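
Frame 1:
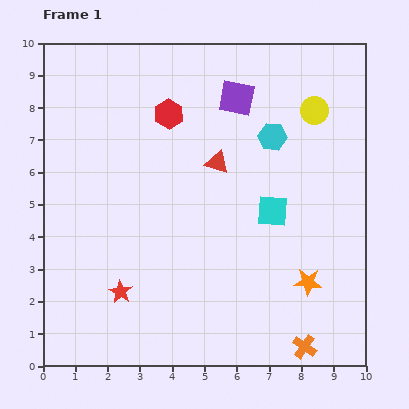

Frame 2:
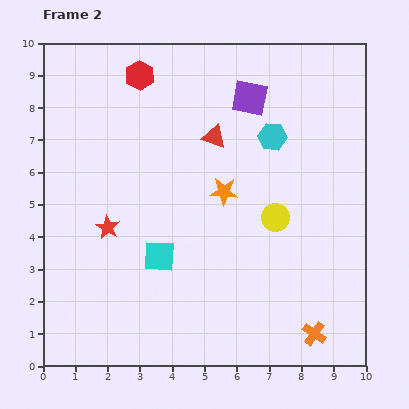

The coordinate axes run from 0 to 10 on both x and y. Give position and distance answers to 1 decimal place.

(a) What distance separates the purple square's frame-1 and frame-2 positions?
0.4

The purple square moved from (6.0, 8.3) to (6.4, 8.3), a distance of √(0.4² + 0.0²) ≈ 0.4.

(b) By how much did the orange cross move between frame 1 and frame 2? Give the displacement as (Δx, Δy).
(0.3, 0.4)

The orange cross was at (8.1, 0.6) in frame 1 and (8.4, 1.0) in frame 2.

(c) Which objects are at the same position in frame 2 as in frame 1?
the cyan hexagon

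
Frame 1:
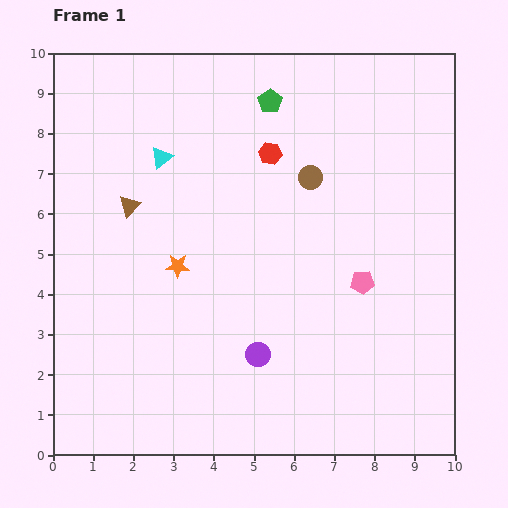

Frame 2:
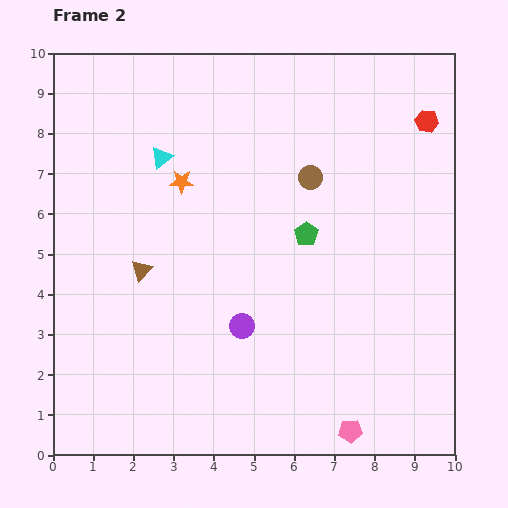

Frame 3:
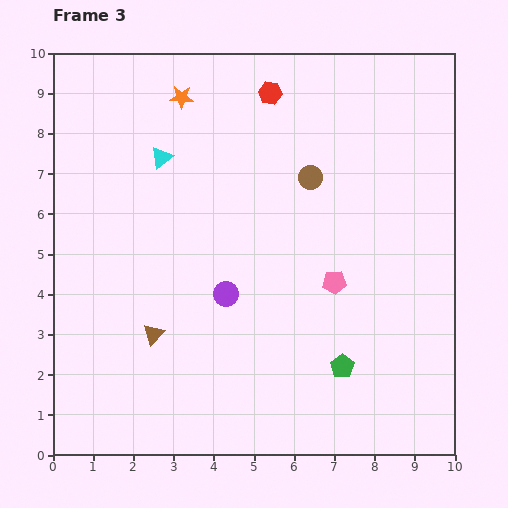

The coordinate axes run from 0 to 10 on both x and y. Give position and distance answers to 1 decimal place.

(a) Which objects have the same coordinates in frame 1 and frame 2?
the cyan triangle, the brown circle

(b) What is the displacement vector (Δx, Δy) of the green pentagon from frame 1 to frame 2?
(0.9, -3.3)

The green pentagon was at (5.4, 8.8) in frame 1 and (6.3, 5.5) in frame 2.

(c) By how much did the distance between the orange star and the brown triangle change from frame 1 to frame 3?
+4.0

Distance in frame 1: 1.9. Distance in frame 3: 5.9.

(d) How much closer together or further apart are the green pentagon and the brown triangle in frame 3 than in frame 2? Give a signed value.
+0.6

Distance in frame 2: 4.2. Distance in frame 3: 4.8.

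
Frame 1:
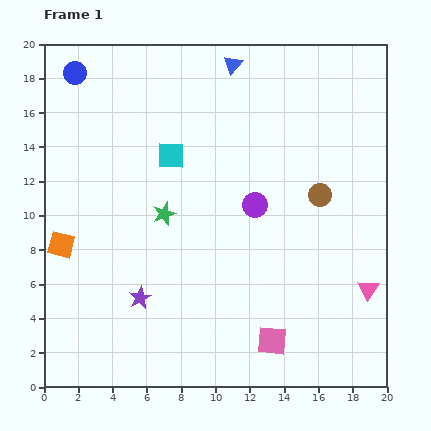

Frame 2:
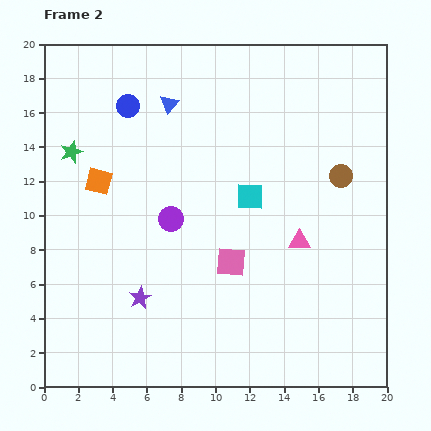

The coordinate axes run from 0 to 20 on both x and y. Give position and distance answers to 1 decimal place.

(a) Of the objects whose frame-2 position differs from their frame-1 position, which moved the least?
the brown circle

(moved 1.6)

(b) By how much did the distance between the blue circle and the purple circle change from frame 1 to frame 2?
-5.9

Distance in frame 1: 13.0. Distance in frame 2: 7.1.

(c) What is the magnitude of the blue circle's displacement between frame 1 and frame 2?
3.6

The blue circle moved from (1.8, 18.3) to (4.9, 16.4), a distance of √(3.1² + 1.9²) ≈ 3.6.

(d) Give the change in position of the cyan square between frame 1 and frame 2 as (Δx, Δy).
(4.6, -2.4)

The cyan square was at (7.4, 13.5) in frame 1 and (12.0, 11.1) in frame 2.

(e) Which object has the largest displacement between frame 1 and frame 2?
the green star

(moved 6.5; next 5.2)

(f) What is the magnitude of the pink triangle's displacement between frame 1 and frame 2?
4.9

The pink triangle moved from (18.9, 5.7) to (14.9, 8.5), a distance of √(4.0² + 2.8²) ≈ 4.9.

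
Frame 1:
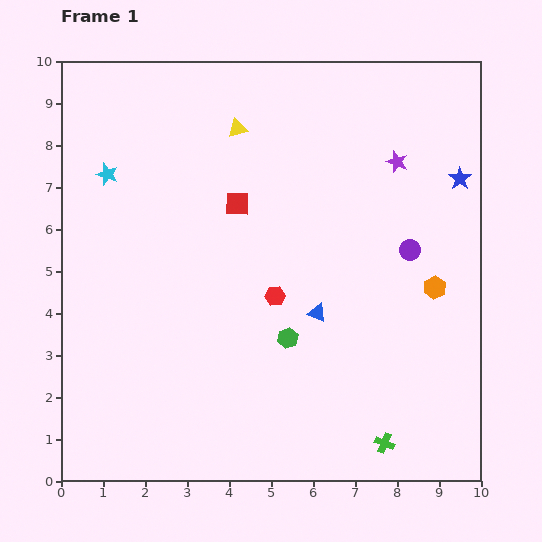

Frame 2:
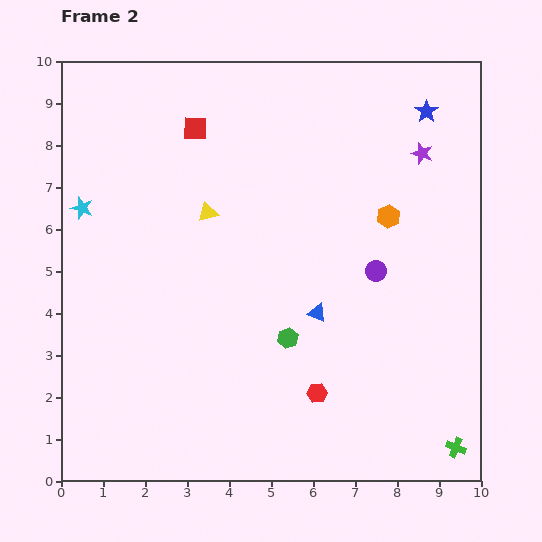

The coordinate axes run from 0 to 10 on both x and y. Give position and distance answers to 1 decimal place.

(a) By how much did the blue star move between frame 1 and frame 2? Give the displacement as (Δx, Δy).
(-0.8, 1.6)

The blue star was at (9.5, 7.2) in frame 1 and (8.7, 8.8) in frame 2.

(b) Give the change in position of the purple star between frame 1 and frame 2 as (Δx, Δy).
(0.6, 0.2)

The purple star was at (8.0, 7.6) in frame 1 and (8.6, 7.8) in frame 2.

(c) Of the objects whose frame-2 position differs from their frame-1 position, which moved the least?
the purple star

(moved 0.6)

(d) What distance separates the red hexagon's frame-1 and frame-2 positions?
2.5

The red hexagon moved from (5.1, 4.4) to (6.1, 2.1), a distance of √(1.0² + 2.3²) ≈ 2.5.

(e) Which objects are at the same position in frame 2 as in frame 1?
the green hexagon, the blue triangle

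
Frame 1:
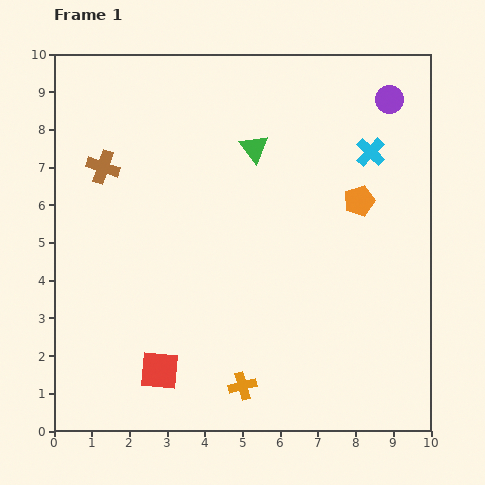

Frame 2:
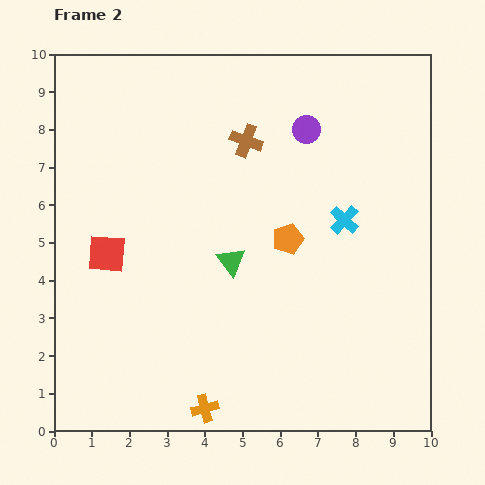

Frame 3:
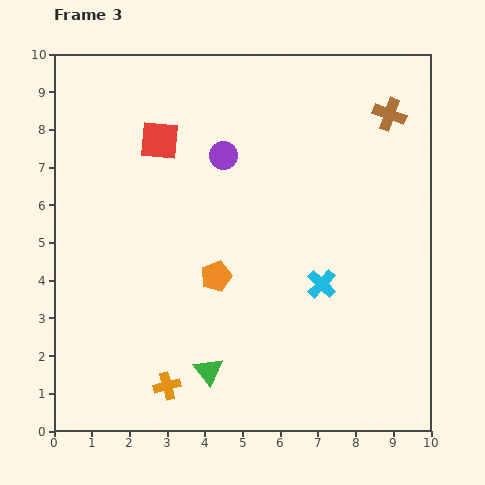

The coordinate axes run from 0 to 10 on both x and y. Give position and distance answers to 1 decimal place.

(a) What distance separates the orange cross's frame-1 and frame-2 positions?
1.2

The orange cross moved from (5.0, 1.2) to (4.0, 0.6), a distance of √(1.0² + 0.6²) ≈ 1.2.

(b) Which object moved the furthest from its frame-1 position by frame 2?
the brown cross

(moved 3.9; next 3.4)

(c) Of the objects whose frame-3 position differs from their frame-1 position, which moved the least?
the orange cross

(moved 2.0)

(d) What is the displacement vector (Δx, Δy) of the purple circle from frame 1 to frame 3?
(-4.4, -1.5)

The purple circle was at (8.9, 8.8) in frame 1 and (4.5, 7.3) in frame 3.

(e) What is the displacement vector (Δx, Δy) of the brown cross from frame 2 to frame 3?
(3.8, 0.7)

The brown cross was at (5.1, 7.7) in frame 2 and (8.9, 8.4) in frame 3.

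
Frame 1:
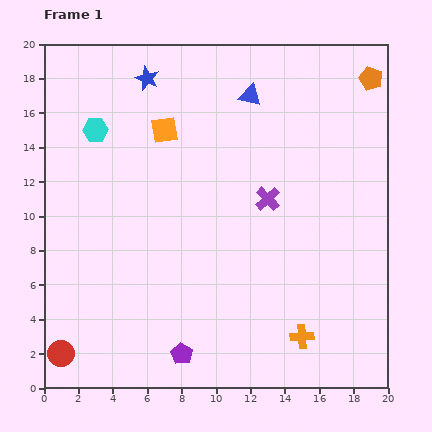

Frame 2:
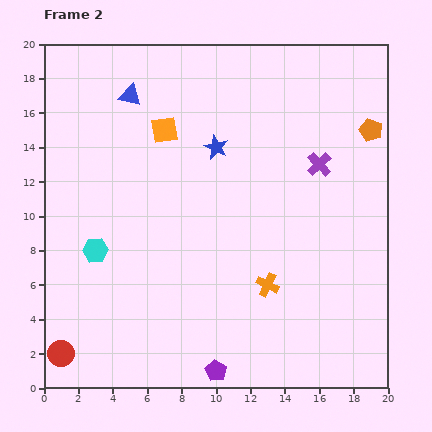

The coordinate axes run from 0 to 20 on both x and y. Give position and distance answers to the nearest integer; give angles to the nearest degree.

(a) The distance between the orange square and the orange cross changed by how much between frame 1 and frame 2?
-3

Distance in frame 1: 14. Distance in frame 2: 11.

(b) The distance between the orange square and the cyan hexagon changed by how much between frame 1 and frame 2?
+4

Distance in frame 1: 4. Distance in frame 2: 8.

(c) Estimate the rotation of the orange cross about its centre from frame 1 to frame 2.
29° clockwise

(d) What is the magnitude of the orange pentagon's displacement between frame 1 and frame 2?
3

The orange pentagon moved from (19, 18) to (19, 15), a distance of √(0² + 3²) ≈ 3.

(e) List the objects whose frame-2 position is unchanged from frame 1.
the red circle, the orange square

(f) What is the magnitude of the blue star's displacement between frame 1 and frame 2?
6

The blue star moved from (6, 18) to (10, 14), a distance of √(4² + 4²) ≈ 6.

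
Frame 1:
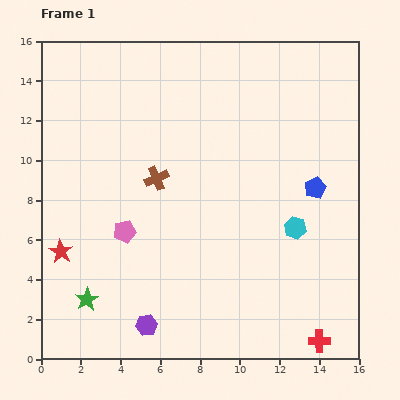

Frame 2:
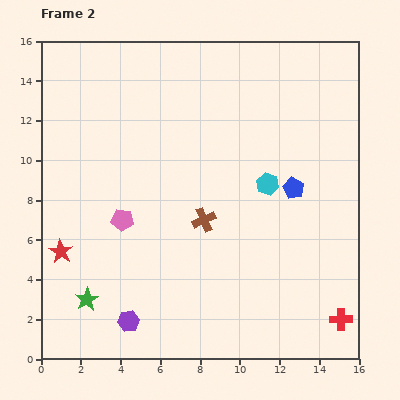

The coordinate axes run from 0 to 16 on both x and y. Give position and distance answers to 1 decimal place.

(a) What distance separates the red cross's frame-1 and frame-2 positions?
1.6

The red cross moved from (14.0, 0.9) to (15.1, 2.0), a distance of √(1.1² + 1.1²) ≈ 1.6.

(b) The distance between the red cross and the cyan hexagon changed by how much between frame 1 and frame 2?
+1.9

Distance in frame 1: 5.8. Distance in frame 2: 7.7.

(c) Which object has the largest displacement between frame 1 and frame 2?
the brown cross

(moved 3.2; next 2.6)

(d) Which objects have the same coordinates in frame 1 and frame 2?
the red star, the green star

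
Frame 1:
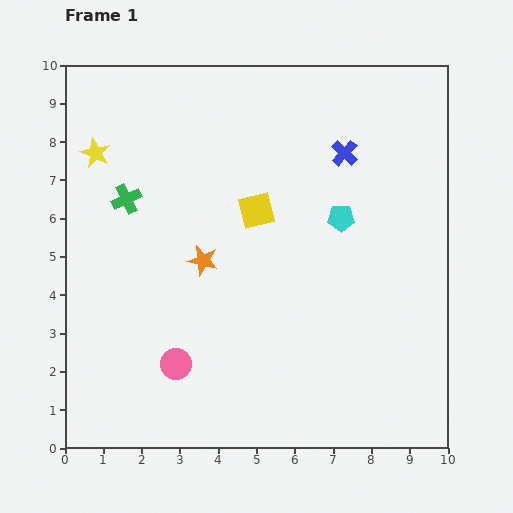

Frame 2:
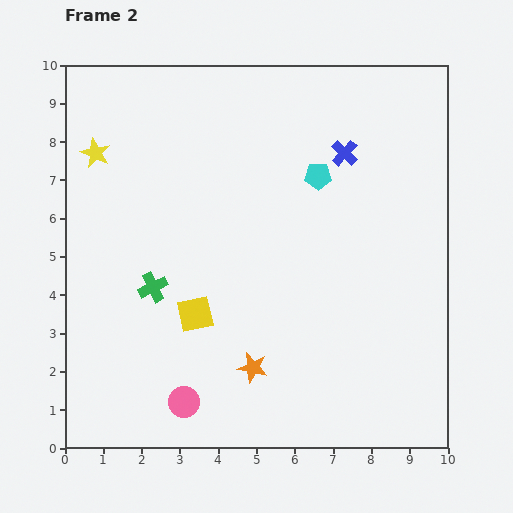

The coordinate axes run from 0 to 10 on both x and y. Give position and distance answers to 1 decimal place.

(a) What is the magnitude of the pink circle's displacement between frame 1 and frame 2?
1.0

The pink circle moved from (2.9, 2.2) to (3.1, 1.2), a distance of √(0.2² + 1.0²) ≈ 1.0.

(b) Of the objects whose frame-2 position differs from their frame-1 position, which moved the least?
the pink circle

(moved 1.0)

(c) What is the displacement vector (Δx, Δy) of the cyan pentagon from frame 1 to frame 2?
(-0.6, 1.1)

The cyan pentagon was at (7.2, 6.0) in frame 1 and (6.6, 7.1) in frame 2.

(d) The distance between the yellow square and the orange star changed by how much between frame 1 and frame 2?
+0.2

Distance in frame 1: 1.9. Distance in frame 2: 2.1.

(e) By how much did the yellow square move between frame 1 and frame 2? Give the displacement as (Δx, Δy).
(-1.6, -2.7)

The yellow square was at (5.0, 6.2) in frame 1 and (3.4, 3.5) in frame 2.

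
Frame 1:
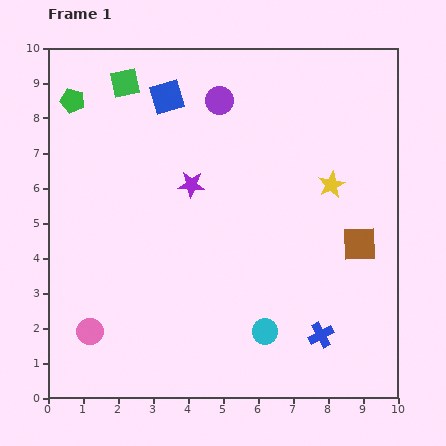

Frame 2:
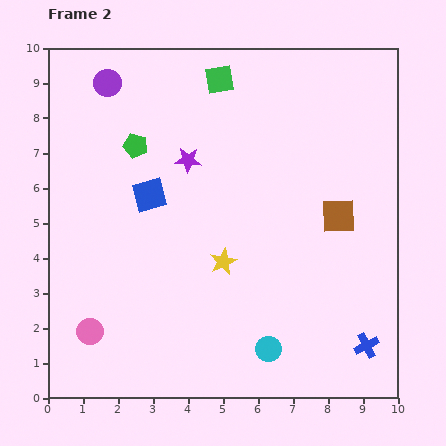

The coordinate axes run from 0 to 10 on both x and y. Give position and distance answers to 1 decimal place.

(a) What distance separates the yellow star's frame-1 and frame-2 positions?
3.8

The yellow star moved from (8.1, 6.1) to (5.0, 3.9), a distance of √(3.1² + 2.2²) ≈ 3.8.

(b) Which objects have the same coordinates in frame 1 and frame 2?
the pink circle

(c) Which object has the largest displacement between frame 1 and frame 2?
the yellow star

(moved 3.8; next 3.2)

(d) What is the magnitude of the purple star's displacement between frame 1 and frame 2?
0.7

The purple star moved from (4.1, 6.1) to (4.0, 6.8), a distance of √(0.1² + 0.7²) ≈ 0.7.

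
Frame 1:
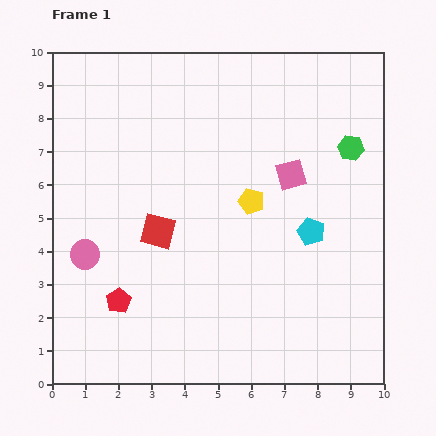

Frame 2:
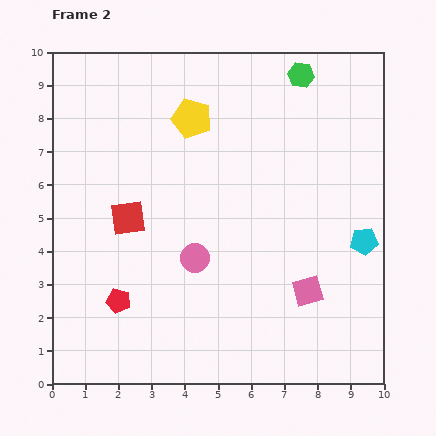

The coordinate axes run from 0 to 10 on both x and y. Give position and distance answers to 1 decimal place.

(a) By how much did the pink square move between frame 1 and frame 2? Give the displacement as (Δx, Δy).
(0.5, -3.5)

The pink square was at (7.2, 6.3) in frame 1 and (7.7, 2.8) in frame 2.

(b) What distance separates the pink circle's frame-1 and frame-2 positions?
3.3

The pink circle moved from (1.0, 3.9) to (4.3, 3.8), a distance of √(3.3² + 0.1²) ≈ 3.3.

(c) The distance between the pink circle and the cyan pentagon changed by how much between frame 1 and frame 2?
-1.7

Distance in frame 1: 6.8. Distance in frame 2: 5.1.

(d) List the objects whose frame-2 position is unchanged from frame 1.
the red pentagon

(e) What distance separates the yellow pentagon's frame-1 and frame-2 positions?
3.1

The yellow pentagon moved from (6.0, 5.5) to (4.2, 8.0), a distance of √(1.8² + 2.5²) ≈ 3.1.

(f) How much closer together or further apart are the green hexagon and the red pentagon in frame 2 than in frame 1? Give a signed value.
+0.3

Distance in frame 1: 8.4. Distance in frame 2: 8.7.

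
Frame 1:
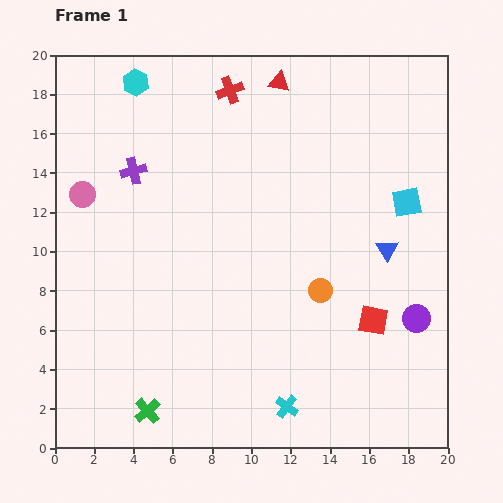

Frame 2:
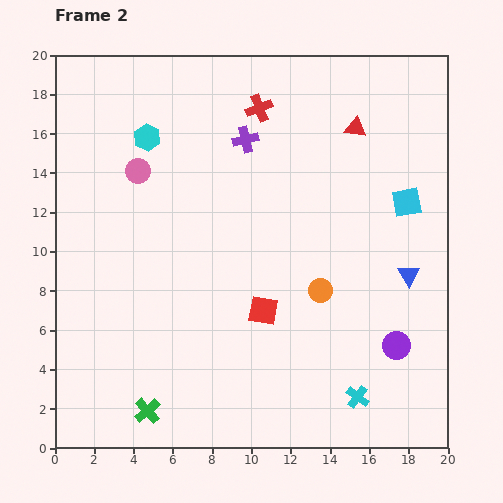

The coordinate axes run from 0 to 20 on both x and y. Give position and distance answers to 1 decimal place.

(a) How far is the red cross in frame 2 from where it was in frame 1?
1.7

The red cross moved from (8.9, 18.2) to (10.4, 17.3), a distance of √(1.5² + 0.9²) ≈ 1.7.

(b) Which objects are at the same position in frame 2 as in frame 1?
the orange circle, the green cross, the cyan square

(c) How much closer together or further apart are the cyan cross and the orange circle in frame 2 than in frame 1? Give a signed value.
-0.4

Distance in frame 1: 6.1. Distance in frame 2: 5.7.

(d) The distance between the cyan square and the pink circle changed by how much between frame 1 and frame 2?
-2.7

Distance in frame 1: 16.5. Distance in frame 2: 13.8.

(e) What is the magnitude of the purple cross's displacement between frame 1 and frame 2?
5.9

The purple cross moved from (4.0, 14.1) to (9.7, 15.7), a distance of √(5.7² + 1.6²) ≈ 5.9.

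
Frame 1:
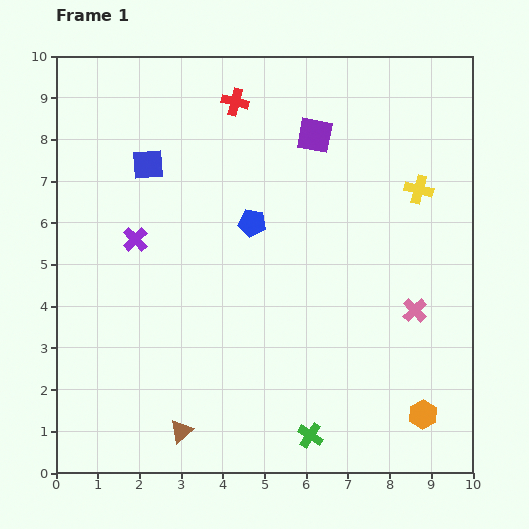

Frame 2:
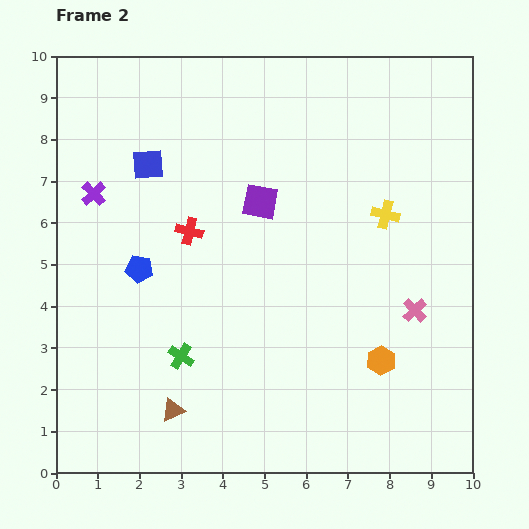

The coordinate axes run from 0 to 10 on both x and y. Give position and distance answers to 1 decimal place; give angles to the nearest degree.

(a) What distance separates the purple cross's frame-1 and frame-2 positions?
1.5

The purple cross moved from (1.9, 5.6) to (0.9, 6.7), a distance of √(1.0² + 1.1²) ≈ 1.5.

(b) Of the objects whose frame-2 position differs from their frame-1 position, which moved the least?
the brown triangle

(moved 0.5)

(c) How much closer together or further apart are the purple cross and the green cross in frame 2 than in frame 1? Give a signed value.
-1.9

Distance in frame 1: 6.3. Distance in frame 2: 4.4.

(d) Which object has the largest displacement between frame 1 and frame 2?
the green cross

(moved 3.6; next 3.3)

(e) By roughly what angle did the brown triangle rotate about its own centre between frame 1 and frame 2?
17° clockwise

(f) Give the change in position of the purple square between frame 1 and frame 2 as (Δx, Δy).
(-1.3, -1.6)

The purple square was at (6.2, 8.1) in frame 1 and (4.9, 6.5) in frame 2.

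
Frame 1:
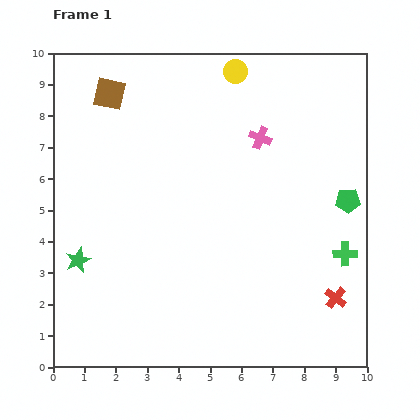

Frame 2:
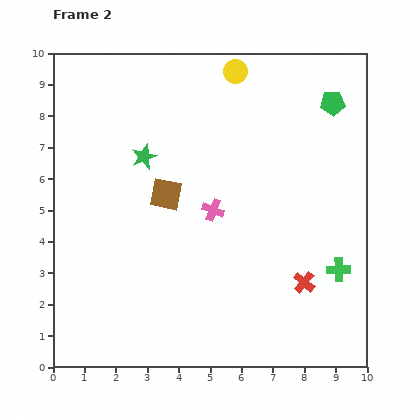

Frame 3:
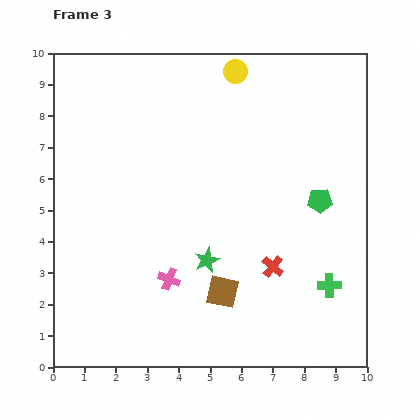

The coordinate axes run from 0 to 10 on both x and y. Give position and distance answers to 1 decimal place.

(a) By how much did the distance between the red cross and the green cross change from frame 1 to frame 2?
-0.2

Distance in frame 1: 1.4. Distance in frame 2: 1.2.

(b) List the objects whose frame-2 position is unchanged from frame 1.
the yellow circle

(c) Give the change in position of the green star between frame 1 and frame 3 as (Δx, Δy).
(4.1, 0.0)

The green star was at (0.8, 3.4) in frame 1 and (4.9, 3.4) in frame 3.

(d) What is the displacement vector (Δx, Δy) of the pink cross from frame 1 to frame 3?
(-2.9, -4.5)

The pink cross was at (6.6, 7.3) in frame 1 and (3.7, 2.8) in frame 3.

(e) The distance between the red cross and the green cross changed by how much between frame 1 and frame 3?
+0.5

Distance in frame 1: 1.4. Distance in frame 3: 1.9.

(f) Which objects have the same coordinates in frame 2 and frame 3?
the yellow circle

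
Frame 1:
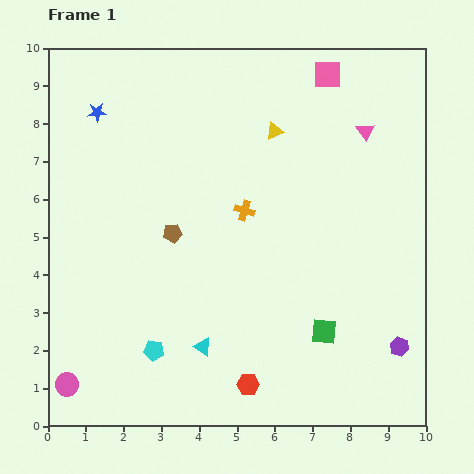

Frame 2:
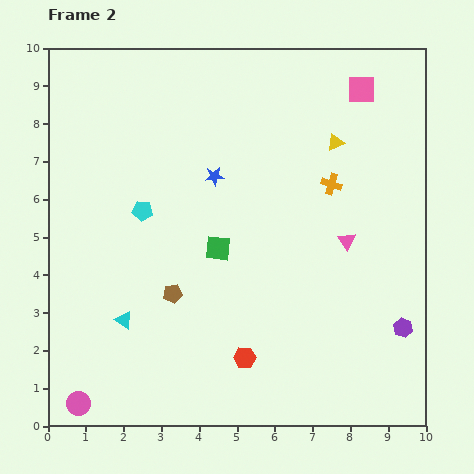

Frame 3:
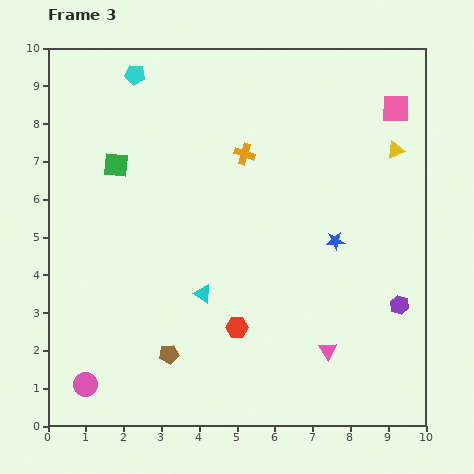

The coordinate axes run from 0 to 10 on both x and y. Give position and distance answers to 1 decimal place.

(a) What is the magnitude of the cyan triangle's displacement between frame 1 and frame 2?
2.2

The cyan triangle moved from (4.1, 2.1) to (2.0, 2.8), a distance of √(2.1² + 0.7²) ≈ 2.2.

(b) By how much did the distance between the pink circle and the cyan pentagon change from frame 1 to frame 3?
+5.8

Distance in frame 1: 2.5. Distance in frame 3: 8.3.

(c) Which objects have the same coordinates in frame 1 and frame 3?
none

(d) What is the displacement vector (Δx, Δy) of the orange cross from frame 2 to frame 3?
(-2.3, 0.8)

The orange cross was at (7.5, 6.4) in frame 2 and (5.2, 7.2) in frame 3.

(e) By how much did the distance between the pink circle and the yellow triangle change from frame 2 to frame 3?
+0.6

Distance in frame 2: 9.7. Distance in frame 3: 10.3.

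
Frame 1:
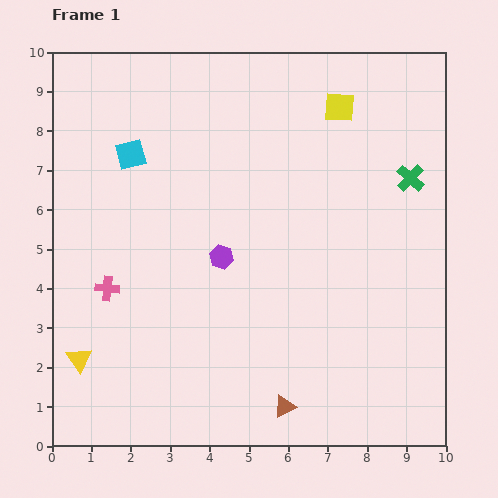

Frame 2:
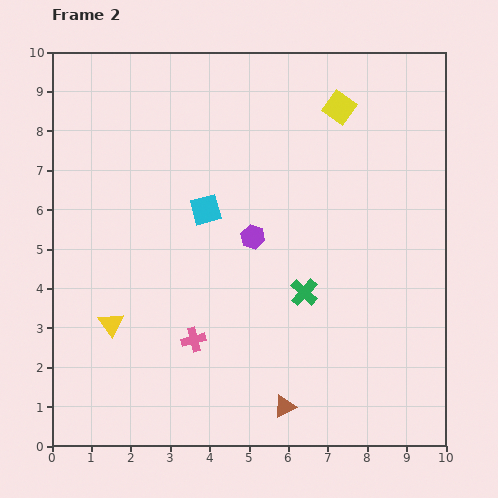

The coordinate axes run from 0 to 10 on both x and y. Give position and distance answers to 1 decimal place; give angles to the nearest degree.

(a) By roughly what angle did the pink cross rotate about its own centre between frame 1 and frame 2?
20° counter-clockwise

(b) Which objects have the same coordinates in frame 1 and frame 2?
the yellow square, the brown triangle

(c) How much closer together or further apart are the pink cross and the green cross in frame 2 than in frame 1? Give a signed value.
-5.2

Distance in frame 1: 8.2. Distance in frame 2: 3.0.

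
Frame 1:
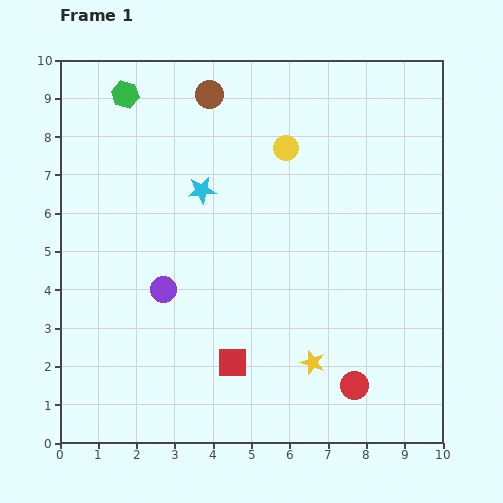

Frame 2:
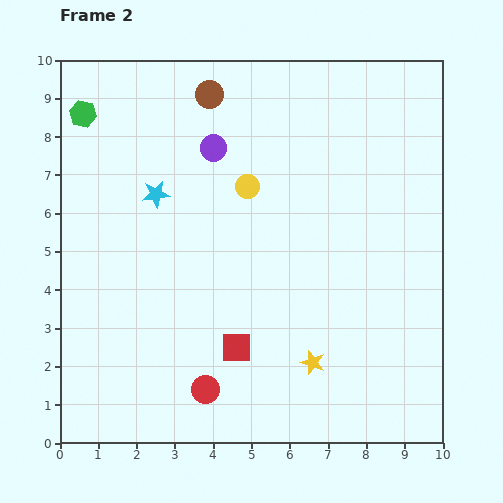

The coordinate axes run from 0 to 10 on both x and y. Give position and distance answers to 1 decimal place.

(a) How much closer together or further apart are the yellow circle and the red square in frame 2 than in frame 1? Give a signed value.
-1.6

Distance in frame 1: 5.8. Distance in frame 2: 4.2.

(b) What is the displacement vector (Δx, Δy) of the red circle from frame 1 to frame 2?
(-3.9, -0.1)

The red circle was at (7.7, 1.5) in frame 1 and (3.8, 1.4) in frame 2.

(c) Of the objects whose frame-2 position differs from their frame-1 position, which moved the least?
the red square

(moved 0.4)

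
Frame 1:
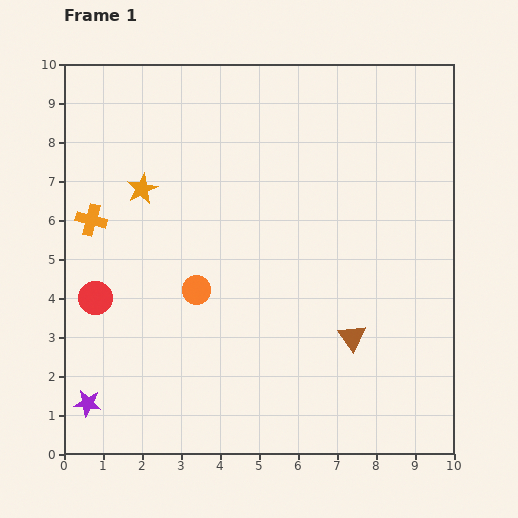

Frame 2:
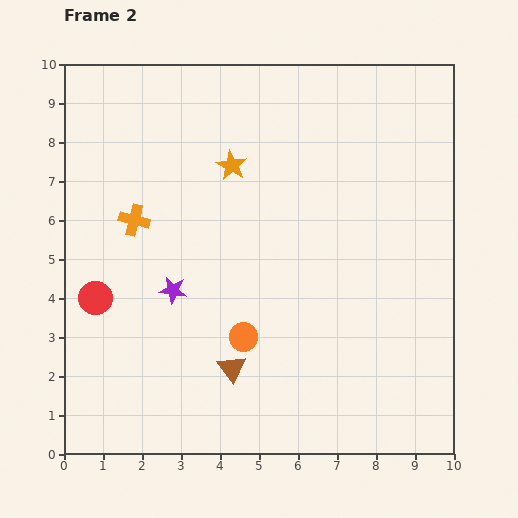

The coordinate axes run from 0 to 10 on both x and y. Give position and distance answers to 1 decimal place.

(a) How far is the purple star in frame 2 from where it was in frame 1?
3.6

The purple star moved from (0.6, 1.3) to (2.8, 4.2), a distance of √(2.2² + 2.9²) ≈ 3.6.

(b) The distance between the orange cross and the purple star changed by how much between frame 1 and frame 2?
-2.6

Distance in frame 1: 4.7. Distance in frame 2: 2.1.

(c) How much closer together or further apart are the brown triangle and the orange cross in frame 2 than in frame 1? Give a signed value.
-2.8

Distance in frame 1: 7.3. Distance in frame 2: 4.5.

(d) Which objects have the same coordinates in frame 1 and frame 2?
the red circle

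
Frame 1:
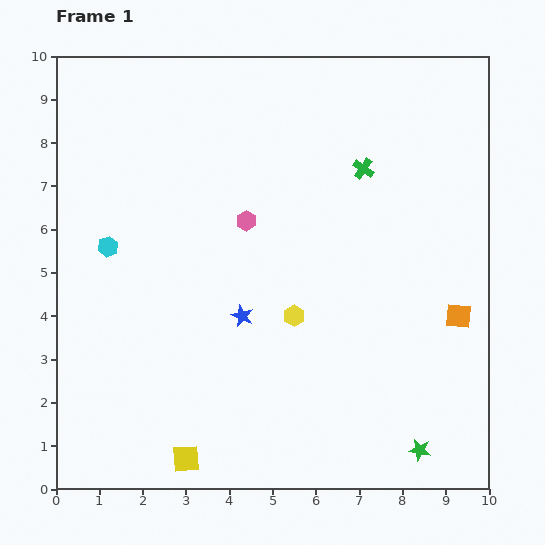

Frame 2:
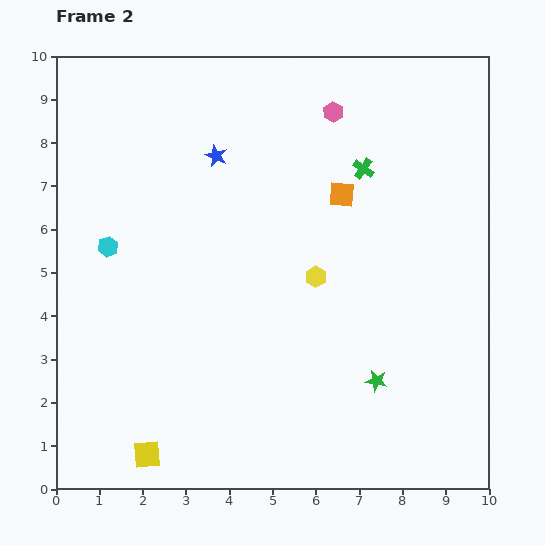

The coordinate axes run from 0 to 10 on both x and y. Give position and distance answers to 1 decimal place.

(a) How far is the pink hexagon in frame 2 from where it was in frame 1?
3.2

The pink hexagon moved from (4.4, 6.2) to (6.4, 8.7), a distance of √(2.0² + 2.5²) ≈ 3.2.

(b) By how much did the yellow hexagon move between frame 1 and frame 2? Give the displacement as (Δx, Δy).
(0.5, 0.9)

The yellow hexagon was at (5.5, 4.0) in frame 1 and (6.0, 4.9) in frame 2.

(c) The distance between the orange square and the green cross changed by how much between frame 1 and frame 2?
-3.2

Distance in frame 1: 4.0. Distance in frame 2: 0.8.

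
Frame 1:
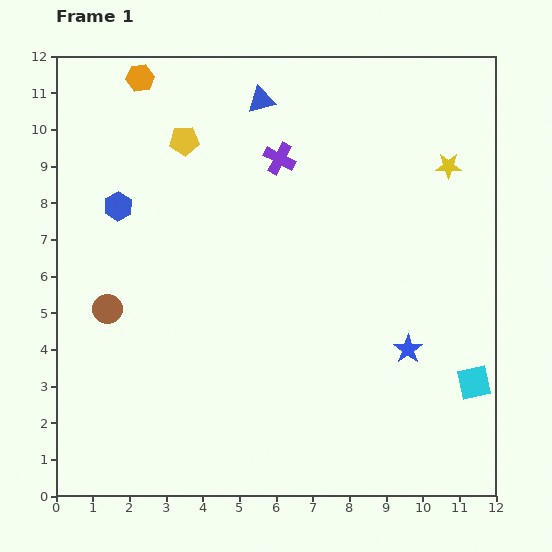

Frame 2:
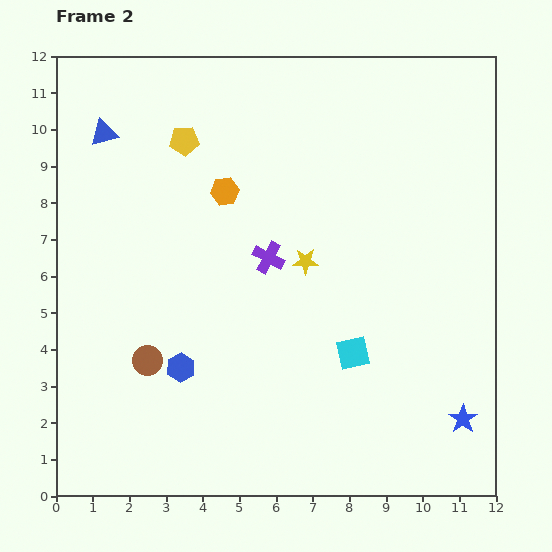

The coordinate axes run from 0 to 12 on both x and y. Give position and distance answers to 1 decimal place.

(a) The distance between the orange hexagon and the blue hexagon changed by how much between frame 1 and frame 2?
+1.3

Distance in frame 1: 3.6. Distance in frame 2: 4.9.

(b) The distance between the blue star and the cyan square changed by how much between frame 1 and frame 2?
+1.5

Distance in frame 1: 2.0. Distance in frame 2: 3.5.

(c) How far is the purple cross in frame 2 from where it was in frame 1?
2.7

The purple cross moved from (6.1, 9.2) to (5.8, 6.5), a distance of √(0.3² + 2.7²) ≈ 2.7.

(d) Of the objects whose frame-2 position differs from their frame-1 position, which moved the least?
the brown circle

(moved 1.8)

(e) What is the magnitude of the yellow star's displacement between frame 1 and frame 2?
4.7

The yellow star moved from (10.7, 9.0) to (6.8, 6.4), a distance of √(3.9² + 2.6²) ≈ 4.7.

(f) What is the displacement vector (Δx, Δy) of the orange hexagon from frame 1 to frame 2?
(2.3, -3.1)

The orange hexagon was at (2.3, 11.4) in frame 1 and (4.6, 8.3) in frame 2.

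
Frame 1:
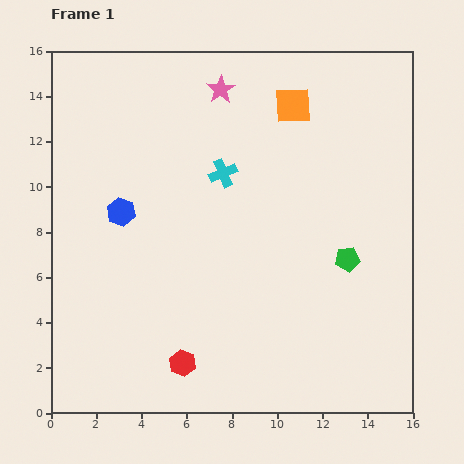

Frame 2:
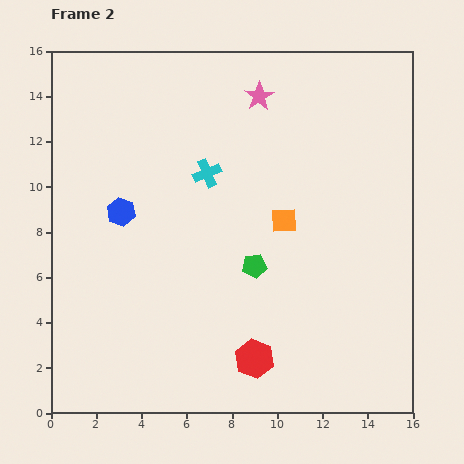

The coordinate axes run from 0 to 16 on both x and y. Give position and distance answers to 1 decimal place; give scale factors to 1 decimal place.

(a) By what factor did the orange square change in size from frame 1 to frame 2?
0.7×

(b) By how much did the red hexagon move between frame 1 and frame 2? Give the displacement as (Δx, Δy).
(3.2, 0.2)

The red hexagon was at (5.8, 2.2) in frame 1 and (9.0, 2.4) in frame 2.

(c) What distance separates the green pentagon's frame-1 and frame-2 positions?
4.1

The green pentagon moved from (13.1, 6.8) to (9.0, 6.5), a distance of √(4.1² + 0.3²) ≈ 4.1.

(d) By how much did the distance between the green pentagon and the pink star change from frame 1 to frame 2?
-1.9

Distance in frame 1: 9.4. Distance in frame 2: 7.5.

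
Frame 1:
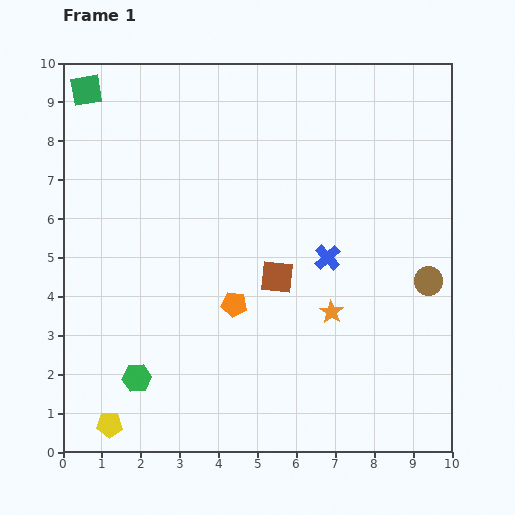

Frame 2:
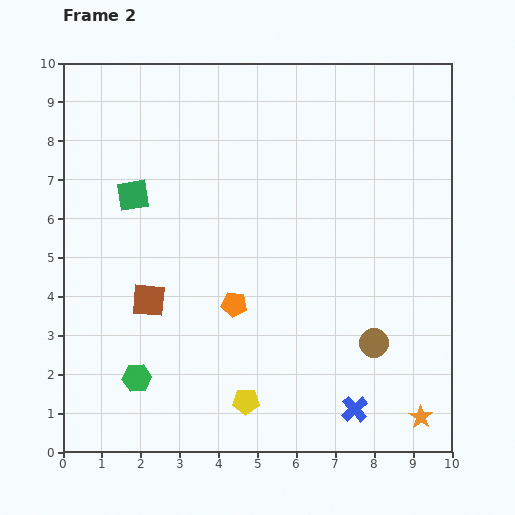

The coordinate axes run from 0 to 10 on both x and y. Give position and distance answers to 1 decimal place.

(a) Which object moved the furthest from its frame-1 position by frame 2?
the blue cross

(moved 4.0; next 3.6)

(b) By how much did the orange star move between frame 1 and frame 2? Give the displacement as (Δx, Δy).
(2.3, -2.7)

The orange star was at (6.9, 3.6) in frame 1 and (9.2, 0.9) in frame 2.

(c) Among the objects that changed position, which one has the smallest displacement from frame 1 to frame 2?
the brown circle

(moved 2.1)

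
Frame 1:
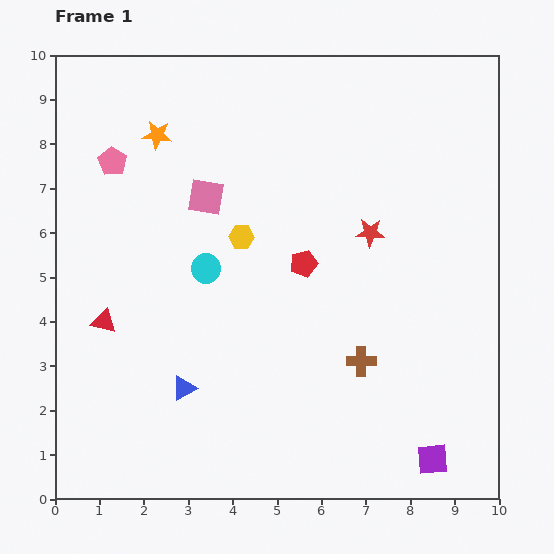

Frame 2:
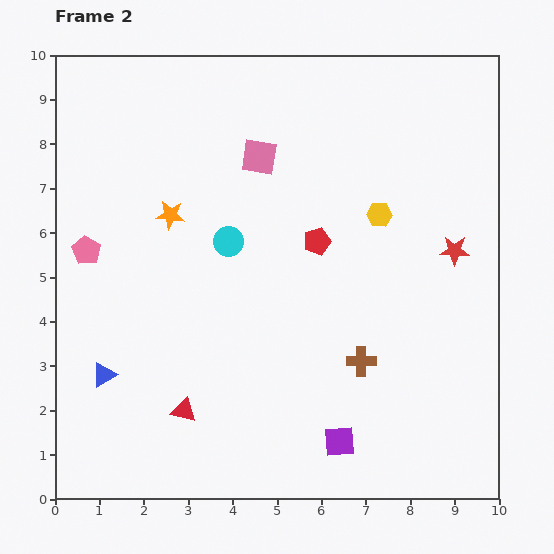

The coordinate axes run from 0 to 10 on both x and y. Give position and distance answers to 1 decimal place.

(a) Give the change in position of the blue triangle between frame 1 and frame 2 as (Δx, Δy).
(-1.8, 0.3)

The blue triangle was at (2.9, 2.5) in frame 1 and (1.1, 2.8) in frame 2.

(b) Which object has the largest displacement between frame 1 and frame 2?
the yellow hexagon

(moved 3.1; next 2.7)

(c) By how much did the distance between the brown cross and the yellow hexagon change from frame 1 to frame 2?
-0.6

Distance in frame 1: 3.9. Distance in frame 2: 3.3.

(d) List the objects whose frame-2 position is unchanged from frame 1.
the brown cross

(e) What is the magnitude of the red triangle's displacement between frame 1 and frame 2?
2.7

The red triangle moved from (1.1, 4.0) to (2.9, 2.0), a distance of √(1.8² + 2.0²) ≈ 2.7.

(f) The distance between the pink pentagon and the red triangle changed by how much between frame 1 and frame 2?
+0.6

Distance in frame 1: 3.6. Distance in frame 2: 4.2.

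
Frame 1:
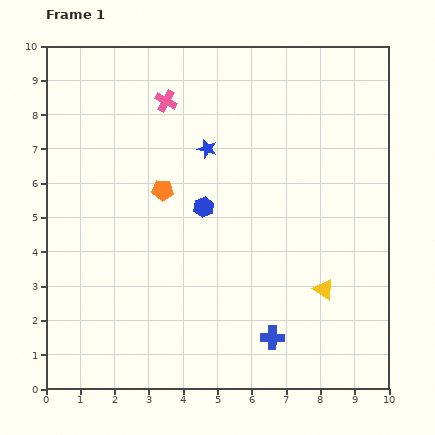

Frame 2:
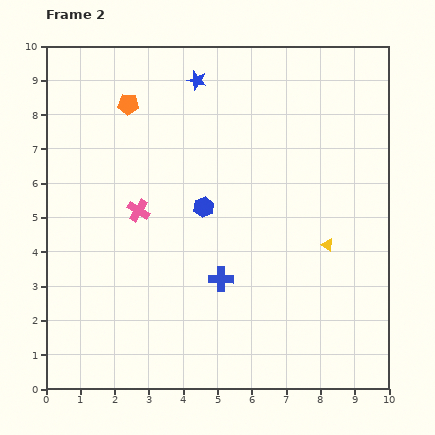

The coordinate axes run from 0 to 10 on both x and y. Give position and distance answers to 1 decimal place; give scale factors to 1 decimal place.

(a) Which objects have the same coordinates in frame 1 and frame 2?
the blue hexagon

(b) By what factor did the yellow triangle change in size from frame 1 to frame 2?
0.6×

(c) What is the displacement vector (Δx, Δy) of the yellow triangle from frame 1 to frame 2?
(0.1, 1.3)

The yellow triangle was at (8.1, 2.9) in frame 1 and (8.2, 4.2) in frame 2.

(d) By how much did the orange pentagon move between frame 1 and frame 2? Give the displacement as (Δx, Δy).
(-1.0, 2.5)

The orange pentagon was at (3.4, 5.8) in frame 1 and (2.4, 8.3) in frame 2.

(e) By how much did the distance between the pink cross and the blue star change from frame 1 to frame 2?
+2.4

Distance in frame 1: 1.8. Distance in frame 2: 4.2.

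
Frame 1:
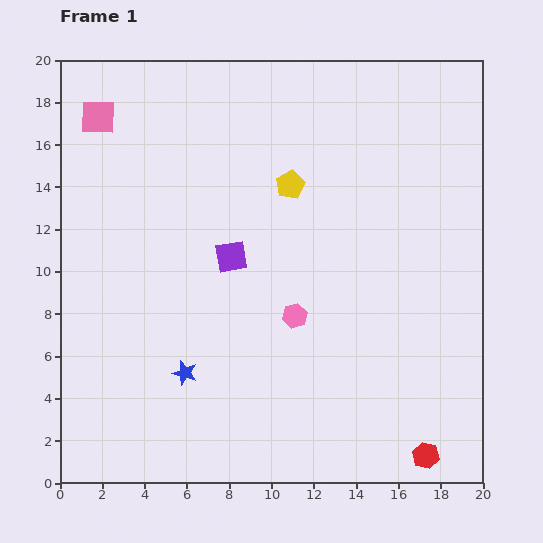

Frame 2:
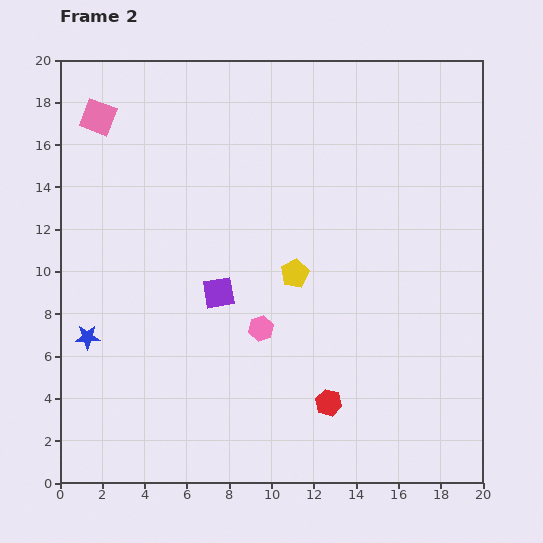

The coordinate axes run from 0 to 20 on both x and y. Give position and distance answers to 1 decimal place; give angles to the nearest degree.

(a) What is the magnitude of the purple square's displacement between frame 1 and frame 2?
1.8

The purple square moved from (8.1, 10.7) to (7.5, 9.0), a distance of √(0.6² + 1.7²) ≈ 1.8.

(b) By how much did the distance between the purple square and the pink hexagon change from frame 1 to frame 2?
-1.5

Distance in frame 1: 4.1. Distance in frame 2: 2.6.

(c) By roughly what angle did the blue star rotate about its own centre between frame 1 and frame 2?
18° counter-clockwise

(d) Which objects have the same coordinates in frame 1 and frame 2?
the pink square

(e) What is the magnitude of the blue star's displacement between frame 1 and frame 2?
4.9

The blue star moved from (5.9, 5.2) to (1.3, 6.9), a distance of √(4.6² + 1.7²) ≈ 4.9.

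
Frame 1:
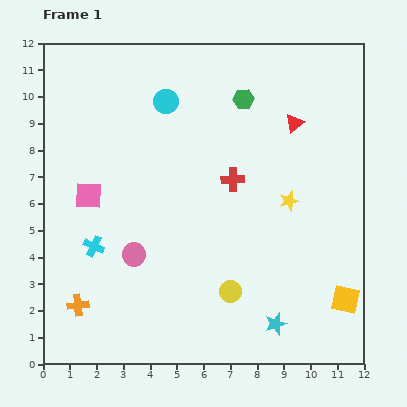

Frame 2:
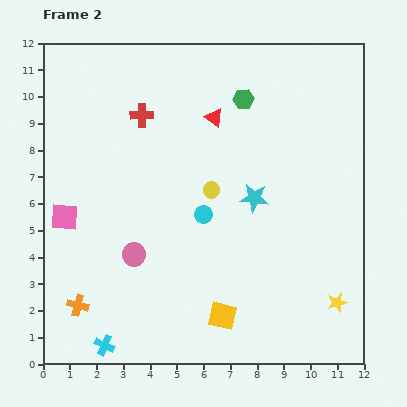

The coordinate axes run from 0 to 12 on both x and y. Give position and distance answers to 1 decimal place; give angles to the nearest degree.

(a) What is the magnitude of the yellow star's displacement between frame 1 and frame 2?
4.2

The yellow star moved from (9.2, 6.1) to (11.0, 2.3), a distance of √(1.8² + 3.8²) ≈ 4.2.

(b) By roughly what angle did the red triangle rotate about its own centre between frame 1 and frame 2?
46° counter-clockwise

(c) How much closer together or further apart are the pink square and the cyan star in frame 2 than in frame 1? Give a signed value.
-1.4

Distance in frame 1: 8.5. Distance in frame 2: 7.1.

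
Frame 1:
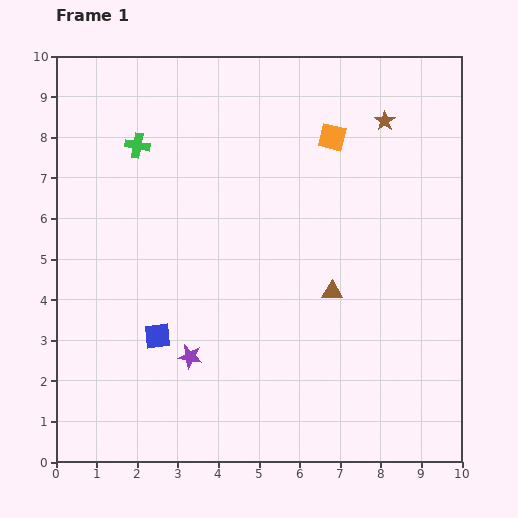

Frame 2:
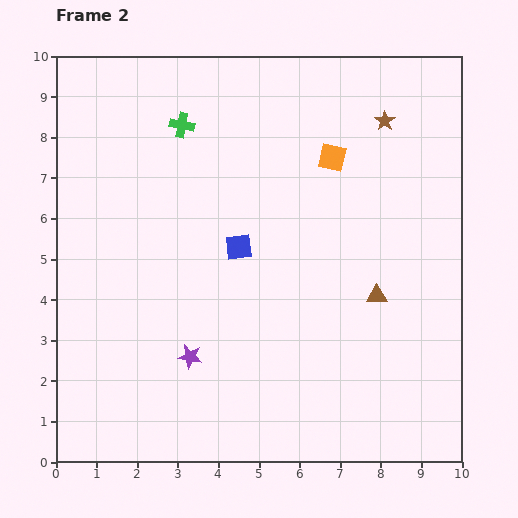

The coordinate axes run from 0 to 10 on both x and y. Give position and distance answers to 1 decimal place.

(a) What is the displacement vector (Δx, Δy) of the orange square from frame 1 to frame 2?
(0.0, -0.5)

The orange square was at (6.8, 8.0) in frame 1 and (6.8, 7.5) in frame 2.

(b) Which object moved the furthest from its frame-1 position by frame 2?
the blue square

(moved 3.0; next 1.2)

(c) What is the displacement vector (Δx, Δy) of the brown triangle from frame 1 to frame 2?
(1.1, -0.1)

The brown triangle was at (6.8, 4.2) in frame 1 and (7.9, 4.1) in frame 2.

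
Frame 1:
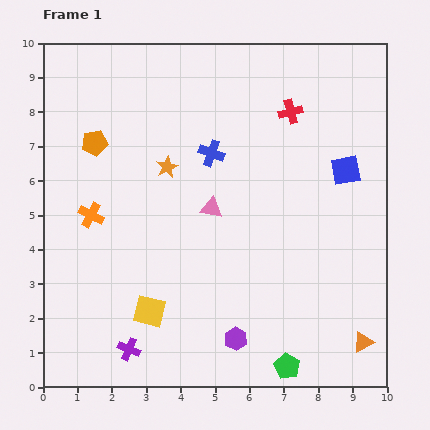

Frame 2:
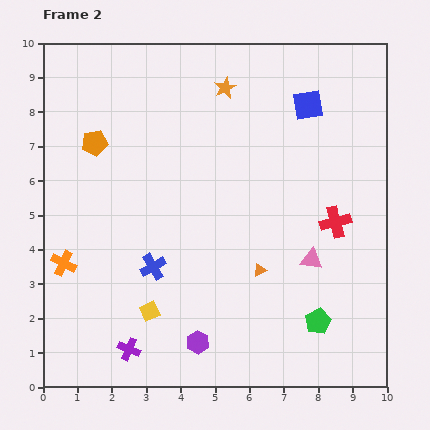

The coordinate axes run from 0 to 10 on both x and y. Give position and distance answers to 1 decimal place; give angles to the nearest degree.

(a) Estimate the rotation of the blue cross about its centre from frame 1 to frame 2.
40° clockwise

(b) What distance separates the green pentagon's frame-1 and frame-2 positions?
1.6

The green pentagon moved from (7.1, 0.6) to (8.0, 1.9), a distance of √(0.9² + 1.3²) ≈ 1.6.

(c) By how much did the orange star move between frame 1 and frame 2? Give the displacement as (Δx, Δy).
(1.7, 2.3)

The orange star was at (3.6, 6.4) in frame 1 and (5.3, 8.7) in frame 2.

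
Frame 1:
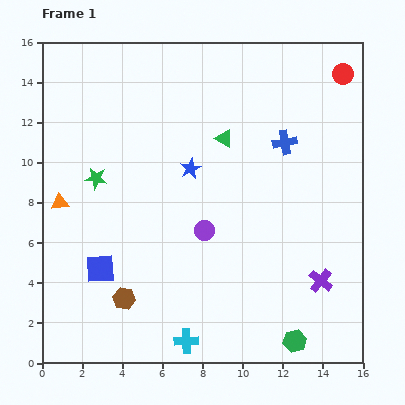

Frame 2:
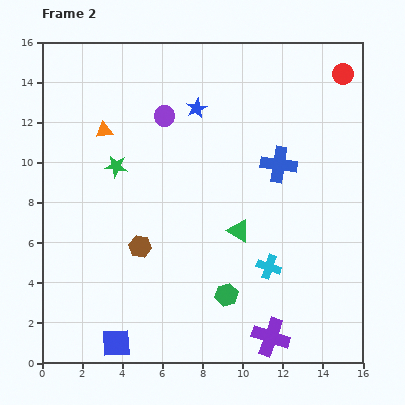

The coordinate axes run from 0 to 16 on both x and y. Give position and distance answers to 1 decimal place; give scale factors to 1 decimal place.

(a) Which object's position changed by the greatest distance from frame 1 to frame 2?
the purple circle

(moved 6.0; next 5.5)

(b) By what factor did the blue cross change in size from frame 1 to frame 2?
1.5×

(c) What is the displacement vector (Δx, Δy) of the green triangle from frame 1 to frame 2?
(0.7, -4.6)

The green triangle was at (9.1, 11.2) in frame 1 and (9.8, 6.6) in frame 2.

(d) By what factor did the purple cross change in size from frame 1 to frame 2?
1.6×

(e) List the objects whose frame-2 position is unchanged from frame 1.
the red circle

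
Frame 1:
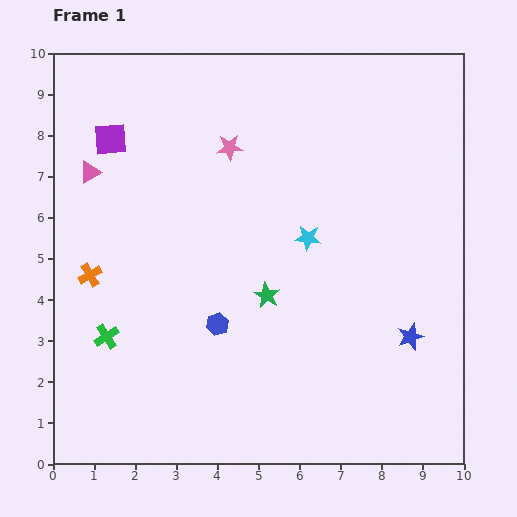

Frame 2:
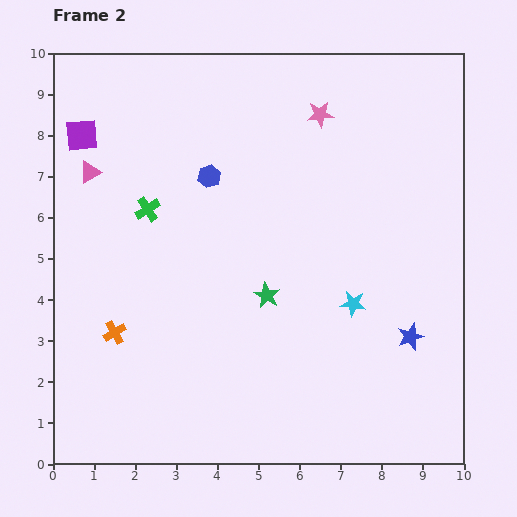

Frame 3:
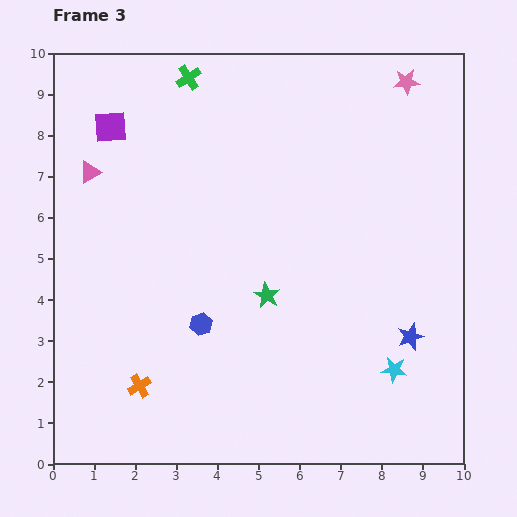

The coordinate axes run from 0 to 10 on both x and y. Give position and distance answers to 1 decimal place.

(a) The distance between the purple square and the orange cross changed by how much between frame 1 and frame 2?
+1.6

Distance in frame 1: 3.3. Distance in frame 2: 4.9.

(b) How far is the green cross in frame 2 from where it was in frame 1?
3.3

The green cross moved from (1.3, 3.1) to (2.3, 6.2), a distance of √(1.0² + 3.1²) ≈ 3.3.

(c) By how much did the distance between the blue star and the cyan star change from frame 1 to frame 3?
-2.6

Distance in frame 1: 3.5. Distance in frame 3: 0.9.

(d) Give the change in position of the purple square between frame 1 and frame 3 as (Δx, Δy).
(0.0, 0.3)

The purple square was at (1.4, 7.9) in frame 1 and (1.4, 8.2) in frame 3.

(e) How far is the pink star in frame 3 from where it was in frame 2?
2.2

The pink star moved from (6.5, 8.5) to (8.6, 9.3), a distance of √(2.1² + 0.8²) ≈ 2.2.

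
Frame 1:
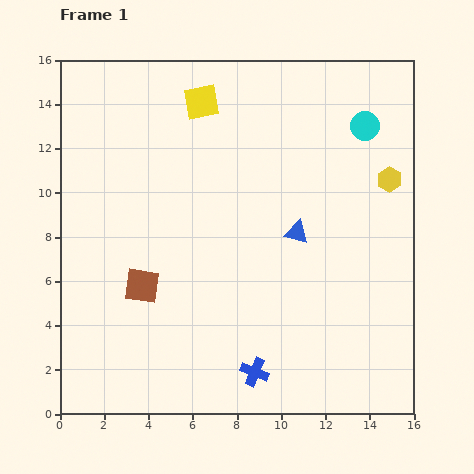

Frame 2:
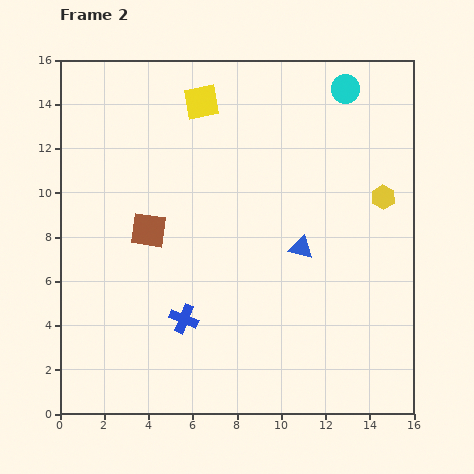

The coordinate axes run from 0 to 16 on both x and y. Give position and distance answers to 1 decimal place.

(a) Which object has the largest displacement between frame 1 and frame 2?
the blue cross

(moved 4.0; next 2.5)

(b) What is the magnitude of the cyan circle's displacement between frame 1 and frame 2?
1.9

The cyan circle moved from (13.8, 13.0) to (12.9, 14.7), a distance of √(0.9² + 1.7²) ≈ 1.9.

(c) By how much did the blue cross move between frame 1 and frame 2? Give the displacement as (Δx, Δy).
(-3.2, 2.4)

The blue cross was at (8.8, 1.9) in frame 1 and (5.6, 4.3) in frame 2.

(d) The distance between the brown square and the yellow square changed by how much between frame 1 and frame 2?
-2.4

Distance in frame 1: 8.7. Distance in frame 2: 6.3.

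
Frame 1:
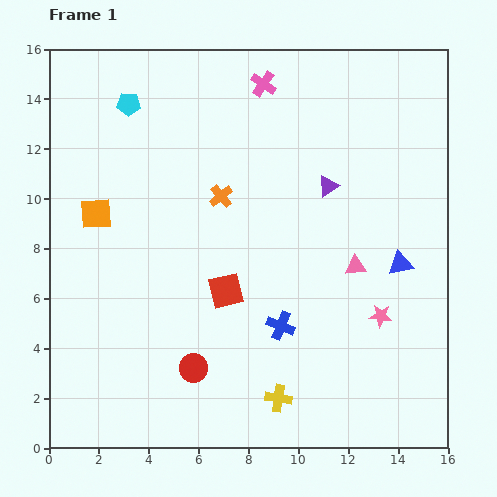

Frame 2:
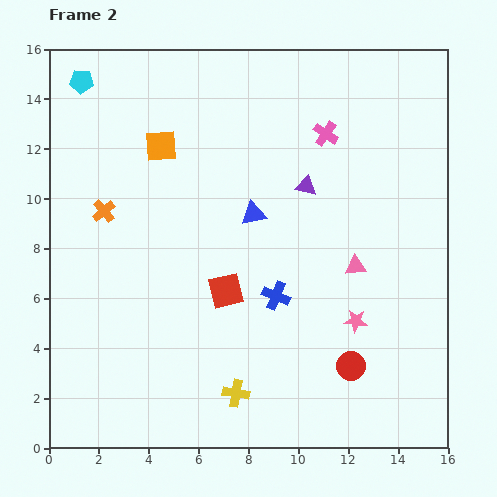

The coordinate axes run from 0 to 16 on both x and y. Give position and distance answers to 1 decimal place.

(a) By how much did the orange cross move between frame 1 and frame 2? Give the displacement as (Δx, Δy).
(-4.7, -0.6)

The orange cross was at (6.9, 10.1) in frame 1 and (2.2, 9.5) in frame 2.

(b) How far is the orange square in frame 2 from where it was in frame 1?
3.7

The orange square moved from (1.9, 9.4) to (4.5, 12.1), a distance of √(2.6² + 2.7²) ≈ 3.7.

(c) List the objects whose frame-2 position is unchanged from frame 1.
the pink triangle, the red square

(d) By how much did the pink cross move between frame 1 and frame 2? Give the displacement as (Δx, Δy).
(2.5, -2.0)

The pink cross was at (8.6, 14.6) in frame 1 and (11.1, 12.6) in frame 2.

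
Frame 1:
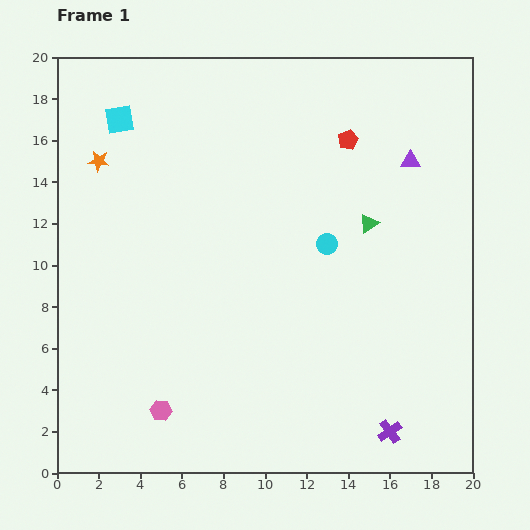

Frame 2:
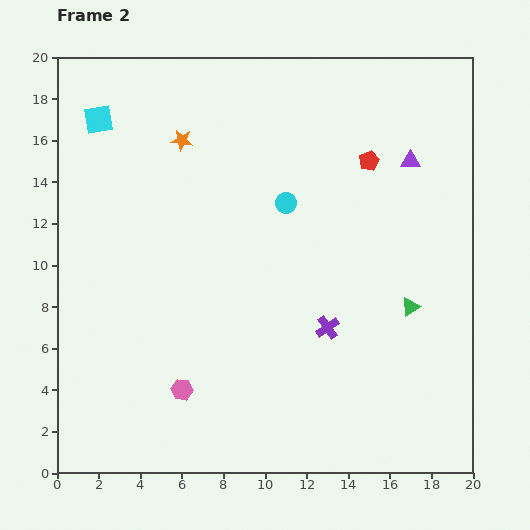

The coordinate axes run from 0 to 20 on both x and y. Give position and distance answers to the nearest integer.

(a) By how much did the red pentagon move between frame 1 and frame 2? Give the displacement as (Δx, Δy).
(1, -1)

The red pentagon was at (14, 16) in frame 1 and (15, 15) in frame 2.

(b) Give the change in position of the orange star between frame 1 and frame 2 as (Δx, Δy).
(4, 1)

The orange star was at (2, 15) in frame 1 and (6, 16) in frame 2.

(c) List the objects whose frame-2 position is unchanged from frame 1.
the purple triangle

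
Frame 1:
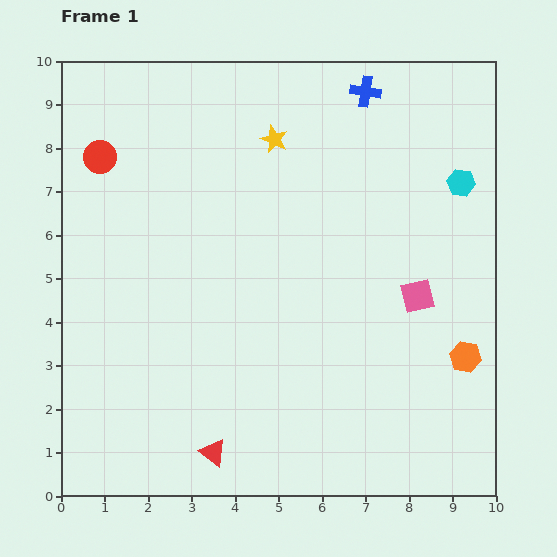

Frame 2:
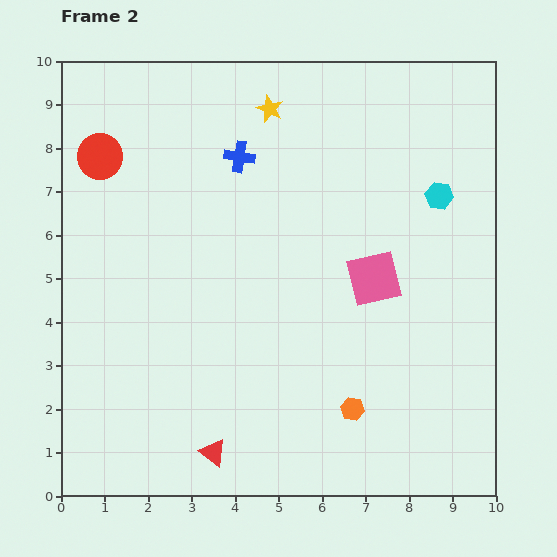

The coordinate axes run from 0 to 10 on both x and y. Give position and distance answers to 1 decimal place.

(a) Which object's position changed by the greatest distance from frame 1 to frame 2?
the blue cross

(moved 3.3; next 2.9)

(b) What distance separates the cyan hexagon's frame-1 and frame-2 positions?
0.6

The cyan hexagon moved from (9.2, 7.2) to (8.7, 6.9), a distance of √(0.5² + 0.3²) ≈ 0.6.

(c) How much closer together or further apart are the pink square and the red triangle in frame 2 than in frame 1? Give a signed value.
-0.5

Distance in frame 1: 5.9. Distance in frame 2: 5.4.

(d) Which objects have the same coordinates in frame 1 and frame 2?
the red triangle, the red circle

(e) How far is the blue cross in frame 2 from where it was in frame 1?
3.3

The blue cross moved from (7.0, 9.3) to (4.1, 7.8), a distance of √(2.9² + 1.5²) ≈ 3.3.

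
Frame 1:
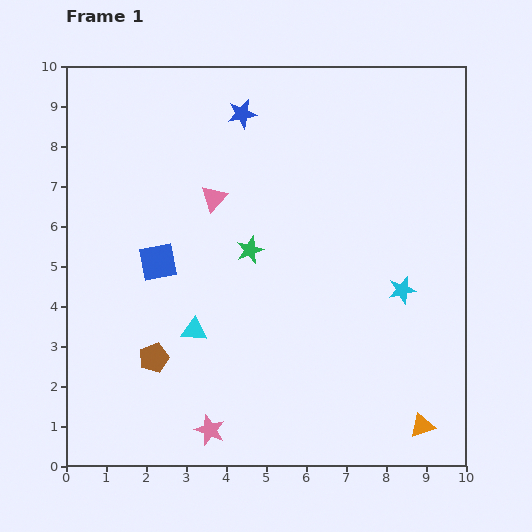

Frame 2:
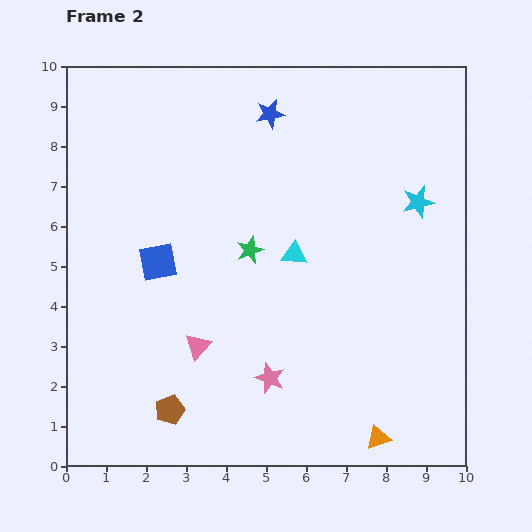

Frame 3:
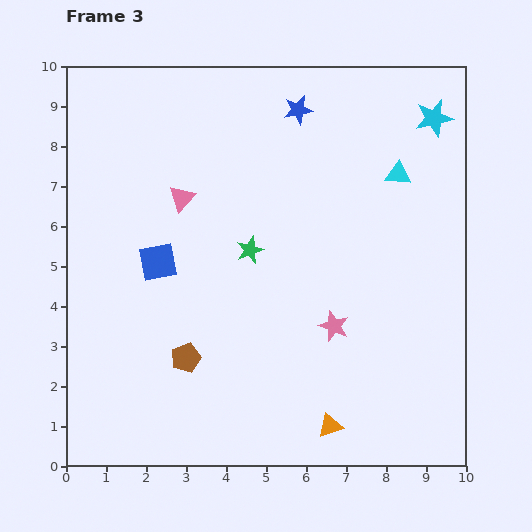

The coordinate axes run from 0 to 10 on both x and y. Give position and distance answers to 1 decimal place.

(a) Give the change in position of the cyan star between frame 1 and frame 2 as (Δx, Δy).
(0.4, 2.2)

The cyan star was at (8.4, 4.4) in frame 1 and (8.8, 6.6) in frame 2.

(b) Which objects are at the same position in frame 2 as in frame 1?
the blue square, the green star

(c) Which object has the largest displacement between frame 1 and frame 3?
the cyan triangle

(moved 6.4; next 4.4)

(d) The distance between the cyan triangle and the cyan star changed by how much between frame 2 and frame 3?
-1.7

Distance in frame 2: 3.4. Distance in frame 3: 1.7.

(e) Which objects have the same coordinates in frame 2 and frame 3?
the blue square, the green star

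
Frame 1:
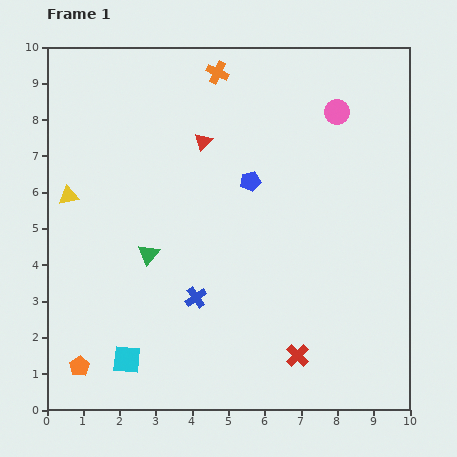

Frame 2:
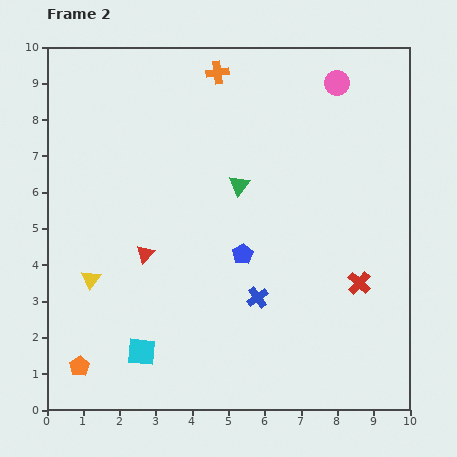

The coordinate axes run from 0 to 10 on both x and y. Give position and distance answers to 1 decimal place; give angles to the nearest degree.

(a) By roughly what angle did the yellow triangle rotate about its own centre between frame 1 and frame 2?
44° counter-clockwise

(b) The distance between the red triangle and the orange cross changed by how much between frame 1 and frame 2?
+3.5

Distance in frame 1: 1.9. Distance in frame 2: 5.4.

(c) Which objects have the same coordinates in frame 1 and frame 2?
the orange pentagon, the orange cross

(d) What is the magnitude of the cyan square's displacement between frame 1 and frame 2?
0.4

The cyan square moved from (2.2, 1.4) to (2.6, 1.6), a distance of √(0.4² + 0.2²) ≈ 0.4.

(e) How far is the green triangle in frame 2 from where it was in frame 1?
3.1

The green triangle moved from (2.8, 4.3) to (5.3, 6.2), a distance of √(2.5² + 1.9²) ≈ 3.1.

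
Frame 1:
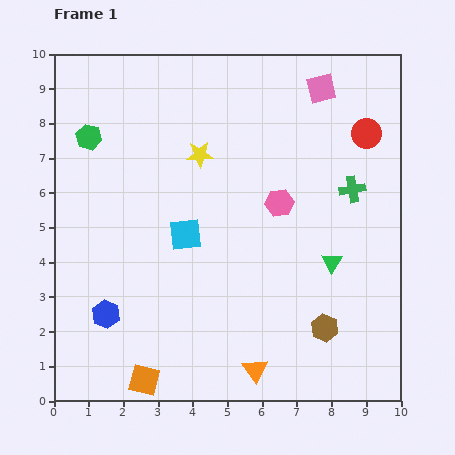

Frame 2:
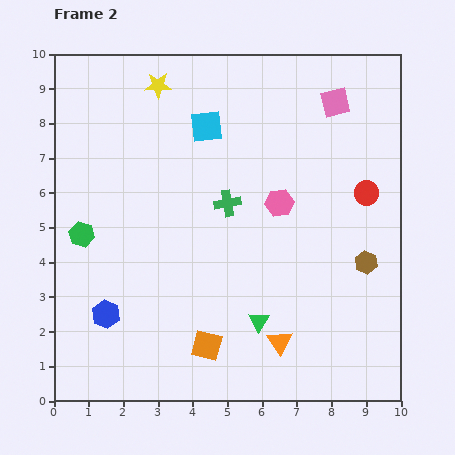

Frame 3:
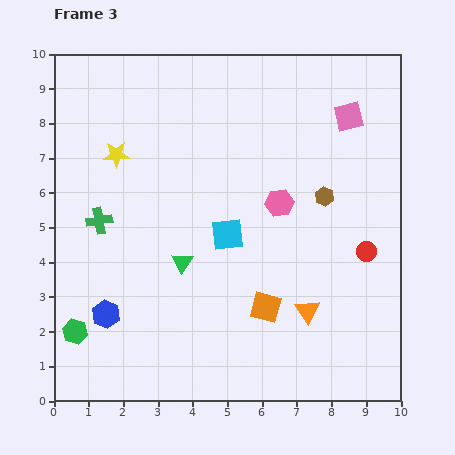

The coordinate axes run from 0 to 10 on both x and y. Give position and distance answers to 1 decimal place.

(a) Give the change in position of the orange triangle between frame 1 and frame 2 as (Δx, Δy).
(0.7, 0.8)

The orange triangle was at (5.8, 0.9) in frame 1 and (6.5, 1.7) in frame 2.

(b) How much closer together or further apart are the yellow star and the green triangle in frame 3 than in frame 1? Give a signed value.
-1.3

Distance in frame 1: 4.9. Distance in frame 3: 3.6.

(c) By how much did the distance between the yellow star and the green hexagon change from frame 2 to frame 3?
+0.4

Distance in frame 2: 4.8. Distance in frame 3: 5.2.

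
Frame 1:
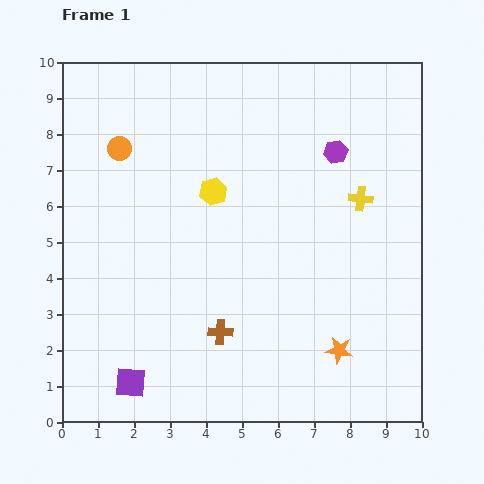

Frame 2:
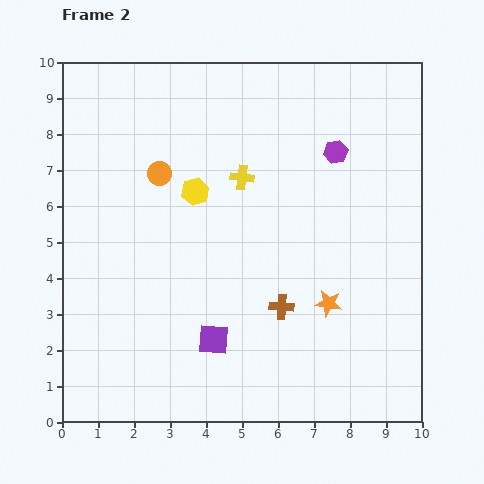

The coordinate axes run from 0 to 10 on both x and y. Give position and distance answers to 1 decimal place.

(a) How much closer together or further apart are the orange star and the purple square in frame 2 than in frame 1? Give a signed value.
-2.5

Distance in frame 1: 5.9. Distance in frame 2: 3.4.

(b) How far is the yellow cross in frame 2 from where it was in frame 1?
3.4

The yellow cross moved from (8.3, 6.2) to (5.0, 6.8), a distance of √(3.3² + 0.6²) ≈ 3.4.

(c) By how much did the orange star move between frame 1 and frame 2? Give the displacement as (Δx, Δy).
(-0.3, 1.3)

The orange star was at (7.7, 2.0) in frame 1 and (7.4, 3.3) in frame 2.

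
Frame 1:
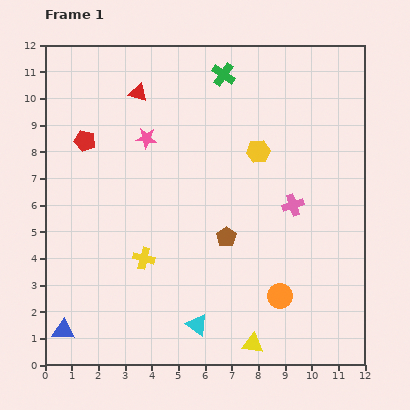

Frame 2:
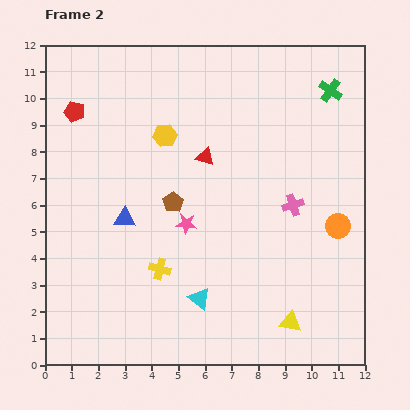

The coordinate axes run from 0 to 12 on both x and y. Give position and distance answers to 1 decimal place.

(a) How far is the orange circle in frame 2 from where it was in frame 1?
3.4

The orange circle moved from (8.8, 2.6) to (11.0, 5.2), a distance of √(2.2² + 2.6²) ≈ 3.4.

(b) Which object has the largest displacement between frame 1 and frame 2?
the blue triangle

(moved 4.8; next 4.0)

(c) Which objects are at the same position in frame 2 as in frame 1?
the pink cross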